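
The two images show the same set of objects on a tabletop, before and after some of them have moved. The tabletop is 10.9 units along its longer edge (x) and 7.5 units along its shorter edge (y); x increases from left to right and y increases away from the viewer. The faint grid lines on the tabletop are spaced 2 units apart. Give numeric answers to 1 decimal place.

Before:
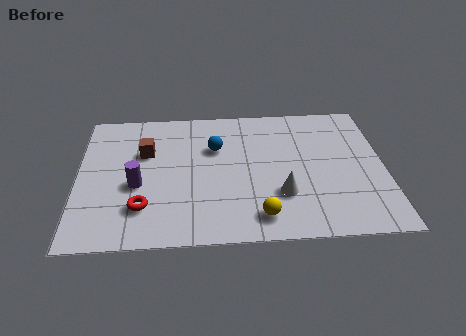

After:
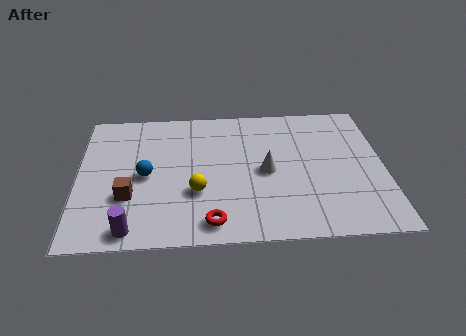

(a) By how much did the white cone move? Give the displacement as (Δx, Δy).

(-0.5, 1.3)

The white cone started near (7.2, 2.3) and ended near (6.7, 3.6).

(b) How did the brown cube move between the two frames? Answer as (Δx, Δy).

(-0.6, -2.4)

The brown cube was at about (2.4, 4.9) and moved to about (1.8, 2.5).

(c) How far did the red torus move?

2.6

From (2.3, 1.9) to (4.7, 1.0), the red torus covered √(2.4² + 0.9²) ≈ 2.6 units.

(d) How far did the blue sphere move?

2.9

The blue sphere moved from about (4.9, 5.0) to (2.4, 3.6), a distance of √(2.5² + 1.4²) ≈ 2.9.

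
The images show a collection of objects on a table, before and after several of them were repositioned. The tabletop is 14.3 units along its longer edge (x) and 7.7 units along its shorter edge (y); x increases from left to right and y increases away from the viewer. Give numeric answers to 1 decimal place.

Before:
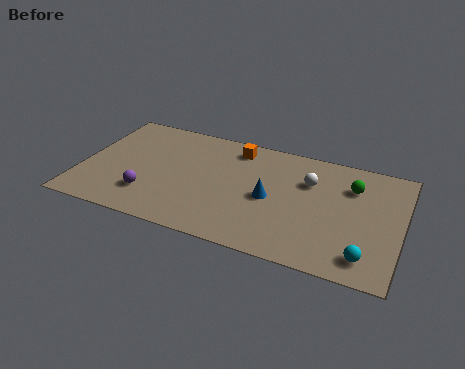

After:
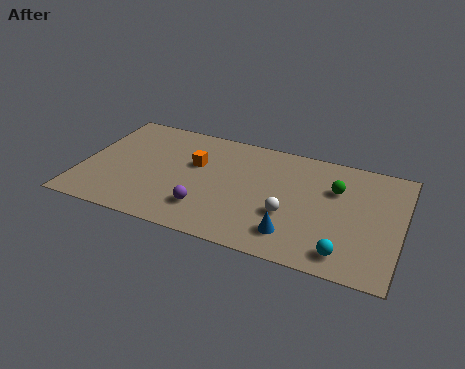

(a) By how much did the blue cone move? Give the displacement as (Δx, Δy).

(1.2, -2.0)

The blue cone started near (8.5, 3.6) and ended near (9.7, 1.6).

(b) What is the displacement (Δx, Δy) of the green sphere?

(-0.7, -0.4)

The green sphere started near (12.0, 5.6) and ended near (11.3, 5.2).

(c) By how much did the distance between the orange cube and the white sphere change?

+1.2

The distance was about 3.6 in the first image and 4.8 in the second, so they moved 1.2 units further apart.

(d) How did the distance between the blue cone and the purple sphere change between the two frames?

-1.6

Before: roughly 5.5 units apart; after: 3.9. That's 1.6 units closer together.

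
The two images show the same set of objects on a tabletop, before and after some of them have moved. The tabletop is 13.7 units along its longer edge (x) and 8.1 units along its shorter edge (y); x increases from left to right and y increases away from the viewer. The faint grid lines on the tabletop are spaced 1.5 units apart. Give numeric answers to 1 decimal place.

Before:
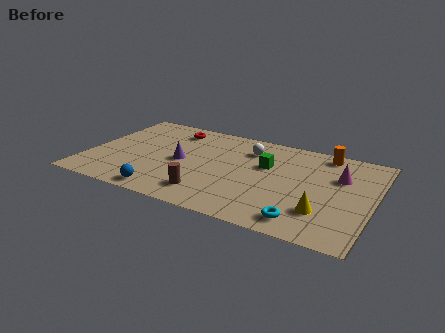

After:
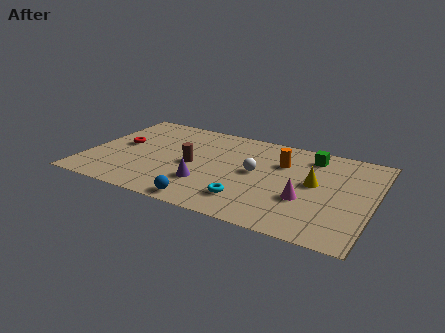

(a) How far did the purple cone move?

2.1

The purple cone was near (4.5, 3.9) before and (5.9, 2.4) after, so it travelled √(1.4² + 1.5²) ≈ 2.1 units.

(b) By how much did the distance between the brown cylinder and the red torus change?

-2.0

Before: roughly 5.6 units apart; after: 3.6. That's 2.0 units closer together.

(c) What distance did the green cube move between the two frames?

2.6

The green cube moved from about (8.5, 5.1) to (10.5, 6.7), a distance of √(2.0² + 1.6²) ≈ 2.6.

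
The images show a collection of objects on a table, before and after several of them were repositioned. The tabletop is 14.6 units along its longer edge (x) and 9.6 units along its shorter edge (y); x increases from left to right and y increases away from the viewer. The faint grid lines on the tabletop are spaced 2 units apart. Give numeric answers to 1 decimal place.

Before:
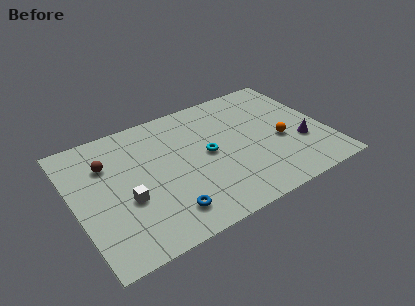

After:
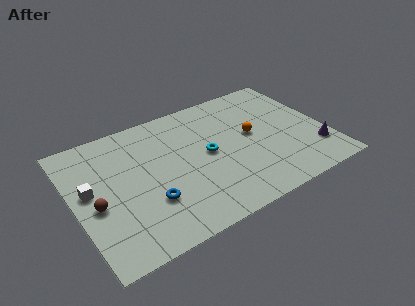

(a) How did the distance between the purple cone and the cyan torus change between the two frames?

+1.0

They were about 5.5 units apart before and 6.5 after — 1.0 units further apart.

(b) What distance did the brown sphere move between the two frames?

2.9

The brown sphere moved from about (2.1, 6.8) to (1.1, 4.1), a distance of √(1.0² + 2.7²) ≈ 2.9.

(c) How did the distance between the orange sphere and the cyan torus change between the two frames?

-1.6

The distance was about 4.3 in the first image and 2.7 in the second, so they moved 1.6 units closer together.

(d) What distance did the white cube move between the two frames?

2.5

From (2.8, 3.7) to (0.9, 5.3), the white cube covered √(1.9² + 1.6²) ≈ 2.5 units.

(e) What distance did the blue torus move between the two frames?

1.4

The blue torus moved from about (4.8, 1.8) to (4.0, 3.0), a distance of √(0.8² + 1.2²) ≈ 1.4.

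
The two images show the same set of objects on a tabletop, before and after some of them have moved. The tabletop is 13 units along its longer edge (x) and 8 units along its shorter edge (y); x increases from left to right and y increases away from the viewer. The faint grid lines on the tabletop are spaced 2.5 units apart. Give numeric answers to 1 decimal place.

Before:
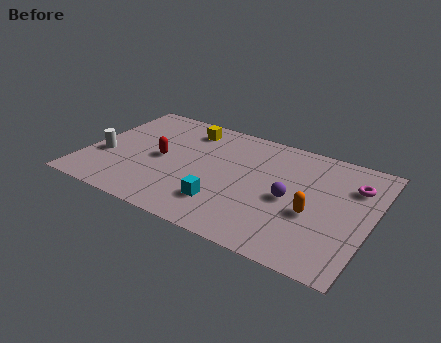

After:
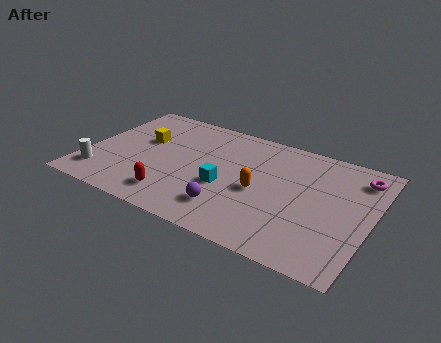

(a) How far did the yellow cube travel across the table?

2.5

The yellow cube was near (4.2, 6.6) before and (2.4, 4.9) after, so it travelled √(1.8² + 1.7²) ≈ 2.5 units.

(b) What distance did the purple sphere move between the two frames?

3.1

The purple sphere moved from about (9.4, 3.7) to (6.9, 1.8), a distance of √(2.5² + 1.9²) ≈ 3.1.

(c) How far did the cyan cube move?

1.2

The cyan cube was near (6.6, 2.0) before and (6.5, 3.2) after, so it travelled √(0.1² + 1.2²) ≈ 1.2 units.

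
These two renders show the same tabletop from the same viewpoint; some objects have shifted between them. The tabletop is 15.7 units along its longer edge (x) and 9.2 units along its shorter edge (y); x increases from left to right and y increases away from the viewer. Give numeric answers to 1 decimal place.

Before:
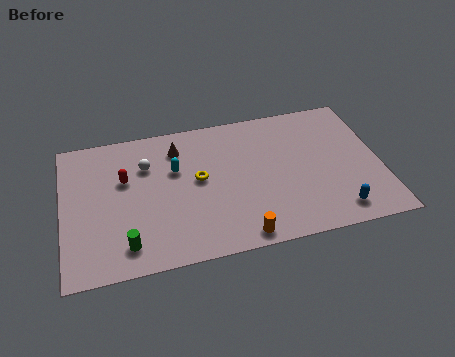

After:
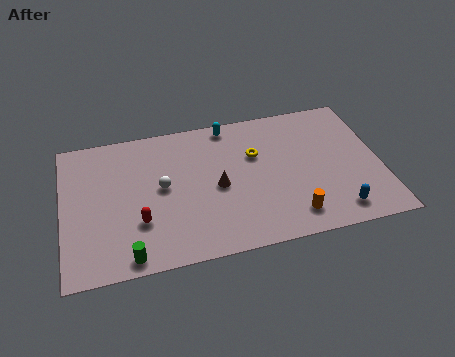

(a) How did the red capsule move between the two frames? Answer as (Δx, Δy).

(0.6, -2.9)

The red capsule was at about (3.1, 5.8) and moved to about (3.7, 2.9).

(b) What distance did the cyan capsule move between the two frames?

3.7

The cyan capsule was near (5.6, 5.9) before and (8.4, 8.3) after, so it travelled √(2.8² + 2.4²) ≈ 3.7 units.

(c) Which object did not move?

the blue capsule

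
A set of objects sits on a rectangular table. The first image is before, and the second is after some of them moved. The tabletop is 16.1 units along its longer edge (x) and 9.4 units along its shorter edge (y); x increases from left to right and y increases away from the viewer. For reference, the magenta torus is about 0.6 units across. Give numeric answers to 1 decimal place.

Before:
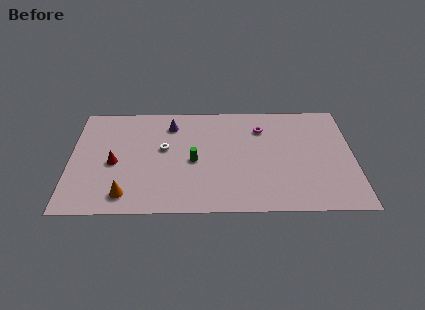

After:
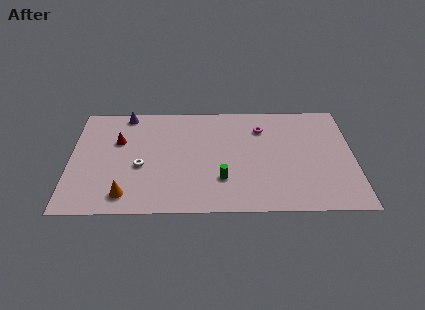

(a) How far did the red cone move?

1.9

From (2.5, 4.2) to (2.7, 6.1), the red cone covered √(0.2² + 1.9²) ≈ 1.9 units.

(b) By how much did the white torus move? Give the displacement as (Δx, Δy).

(-1.3, -1.5)

The white torus was at about (5.3, 5.4) and moved to about (4.0, 3.9).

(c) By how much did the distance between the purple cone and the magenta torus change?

+2.7

The distance was about 5.2 in the first image and 7.9 in the second, so they moved 2.7 units further apart.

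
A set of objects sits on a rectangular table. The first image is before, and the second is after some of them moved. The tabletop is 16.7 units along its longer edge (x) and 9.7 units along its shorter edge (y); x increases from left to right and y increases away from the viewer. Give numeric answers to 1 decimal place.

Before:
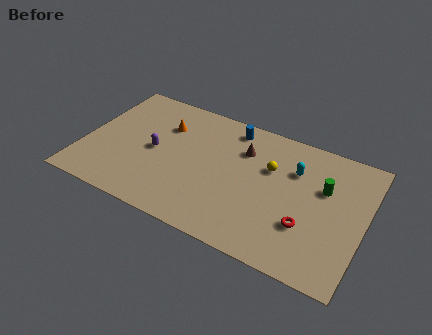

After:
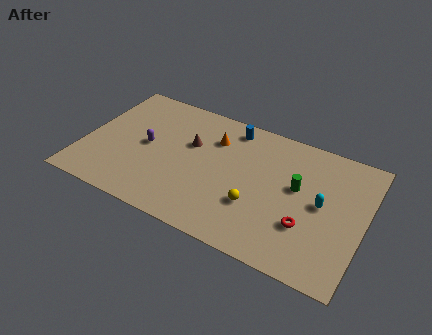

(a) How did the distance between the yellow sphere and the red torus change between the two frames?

-1.1

They were about 4.1 units apart before and 3.0 after — 1.1 units closer together.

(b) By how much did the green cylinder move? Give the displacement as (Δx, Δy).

(-1.5, -0.6)

The green cylinder was at about (14.2, 6.2) and moved to about (12.7, 5.6).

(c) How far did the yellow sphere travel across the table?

3.1

From (11.0, 6.3) to (10.5, 3.2), the yellow sphere covered √(0.5² + 3.1²) ≈ 3.1 units.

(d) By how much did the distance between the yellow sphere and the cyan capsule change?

+2.6

They were about 1.5 units apart before and 4.1 after — 2.6 units further apart.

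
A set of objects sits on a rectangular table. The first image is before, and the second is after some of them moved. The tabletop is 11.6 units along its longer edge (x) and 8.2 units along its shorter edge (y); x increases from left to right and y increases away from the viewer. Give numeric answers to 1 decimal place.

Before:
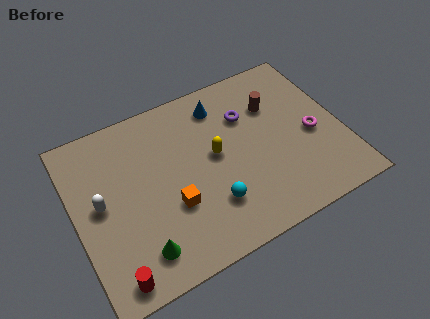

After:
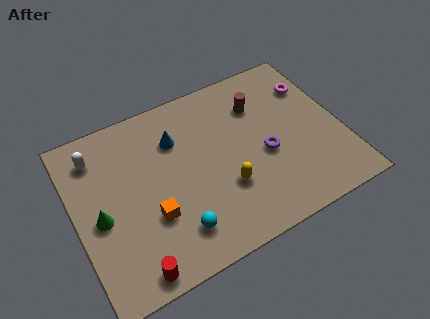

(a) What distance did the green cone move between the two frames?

2.6

From (2.4, 1.5) to (1.0, 3.7), the green cone covered √(1.4² + 2.2²) ≈ 2.6 units.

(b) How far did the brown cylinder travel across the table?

0.7

The brown cylinder moved from about (8.9, 5.7) to (8.3, 6.0), a distance of √(0.6² + 0.3²) ≈ 0.7.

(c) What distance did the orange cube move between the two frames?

0.9

The orange cube was near (4.0, 2.9) before and (3.1, 2.8) after, so it travelled √(0.9² + 0.1²) ≈ 0.9 units.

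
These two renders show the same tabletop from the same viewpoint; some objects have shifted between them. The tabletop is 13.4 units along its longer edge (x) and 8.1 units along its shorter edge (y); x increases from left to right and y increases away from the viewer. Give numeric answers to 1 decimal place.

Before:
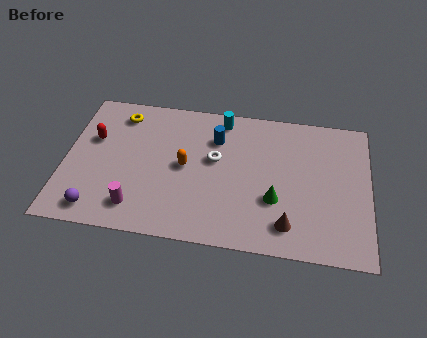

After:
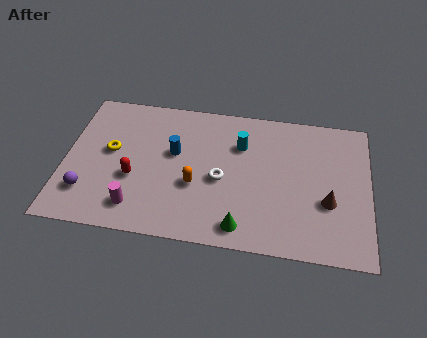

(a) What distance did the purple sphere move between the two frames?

1.0

From (1.6, 1.1) to (1.1, 2.0), the purple sphere covered √(0.5² + 0.9²) ≈ 1.0 units.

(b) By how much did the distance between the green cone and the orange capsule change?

-1.3

The distance was about 4.2 in the first image and 2.9 in the second, so they moved 1.3 units closer together.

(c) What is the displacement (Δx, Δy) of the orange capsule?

(0.5, -1.0)

The orange capsule started near (5.3, 4.1) and ended near (5.8, 3.1).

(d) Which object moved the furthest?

the red capsule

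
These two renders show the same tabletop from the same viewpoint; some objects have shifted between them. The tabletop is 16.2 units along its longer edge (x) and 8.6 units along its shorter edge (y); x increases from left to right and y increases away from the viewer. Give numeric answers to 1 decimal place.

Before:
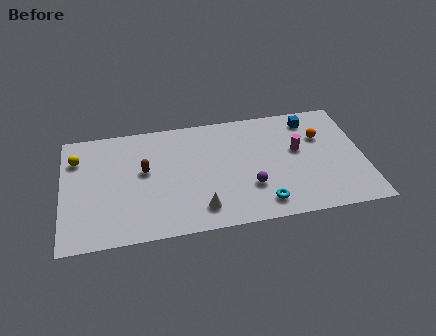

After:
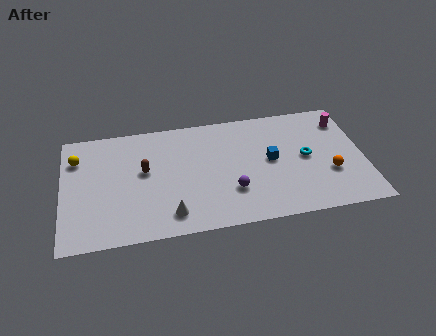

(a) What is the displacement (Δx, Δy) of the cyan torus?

(2.5, 3.0)

From the two frames, the cyan torus sits at roughly (10.6, 1.4) before and (13.1, 4.4) after.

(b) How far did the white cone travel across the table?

1.6

The white cone was near (7.3, 1.6) before and (5.7, 1.5) after, so it travelled √(1.6² + 0.1²) ≈ 1.6 units.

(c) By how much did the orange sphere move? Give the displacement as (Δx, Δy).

(0.3, -2.8)

The orange sphere was at about (14.0, 5.8) and moved to about (14.3, 3.0).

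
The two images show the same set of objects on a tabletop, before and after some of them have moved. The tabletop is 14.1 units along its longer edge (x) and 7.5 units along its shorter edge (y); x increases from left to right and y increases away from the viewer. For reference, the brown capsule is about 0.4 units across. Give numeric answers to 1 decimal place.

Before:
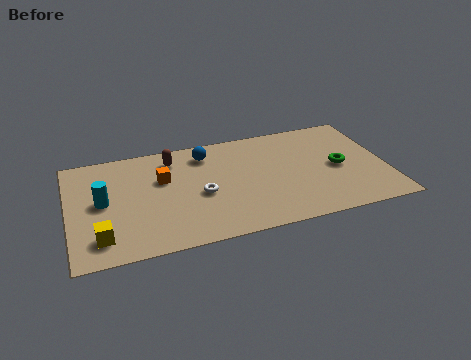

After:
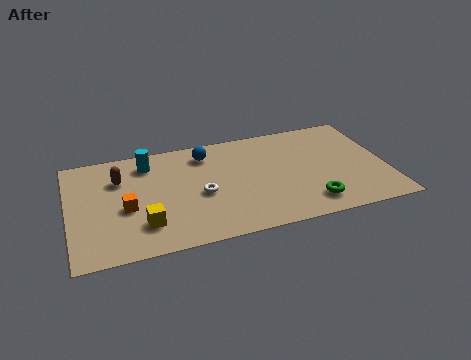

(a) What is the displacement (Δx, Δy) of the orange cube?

(-1.7, -1.6)

The orange cube was at about (4.2, 4.8) and moved to about (2.5, 3.2).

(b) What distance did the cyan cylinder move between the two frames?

3.0

The cyan cylinder was near (1.5, 3.9) before and (3.6, 6.1) after, so it travelled √(2.1² + 2.2²) ≈ 3.0 units.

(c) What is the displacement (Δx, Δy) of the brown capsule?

(-2.4, -0.8)

From the two frames, the brown capsule sits at roughly (4.7, 6.1) before and (2.3, 5.3) after.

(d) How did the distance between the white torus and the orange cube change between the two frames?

+1.1

The distance was about 2.2 in the first image and 3.3 in the second, so they moved 1.1 units further apart.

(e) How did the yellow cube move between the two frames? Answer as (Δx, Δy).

(1.9, 0.4)

The yellow cube started near (1.3, 1.5) and ended near (3.2, 1.9).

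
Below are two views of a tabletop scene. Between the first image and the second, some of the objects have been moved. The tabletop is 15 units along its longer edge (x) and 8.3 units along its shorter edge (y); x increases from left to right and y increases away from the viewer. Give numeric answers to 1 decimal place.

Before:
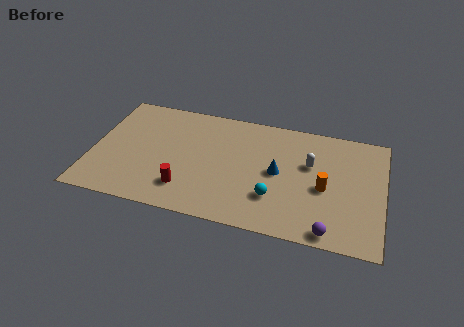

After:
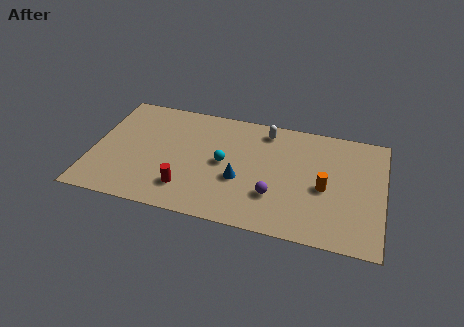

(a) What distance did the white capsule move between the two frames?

3.1

The white capsule was near (11.2, 5.2) before and (8.8, 7.1) after, so it travelled √(2.4² + 1.9²) ≈ 3.1 units.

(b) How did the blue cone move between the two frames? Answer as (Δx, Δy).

(-1.9, -1.0)

The blue cone started near (9.6, 4.2) and ended near (7.7, 3.2).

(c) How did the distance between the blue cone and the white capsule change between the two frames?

+2.2

They were about 1.9 units apart before and 4.1 after — 2.2 units further apart.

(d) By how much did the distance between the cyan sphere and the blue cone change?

-0.5

They were about 1.8 units apart before and 1.3 after — 0.5 units closer together.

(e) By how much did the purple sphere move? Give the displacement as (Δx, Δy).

(-2.9, 1.7)

From the two frames, the purple sphere sits at roughly (12.4, 0.8) before and (9.5, 2.5) after.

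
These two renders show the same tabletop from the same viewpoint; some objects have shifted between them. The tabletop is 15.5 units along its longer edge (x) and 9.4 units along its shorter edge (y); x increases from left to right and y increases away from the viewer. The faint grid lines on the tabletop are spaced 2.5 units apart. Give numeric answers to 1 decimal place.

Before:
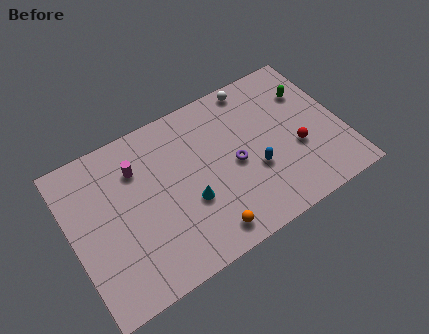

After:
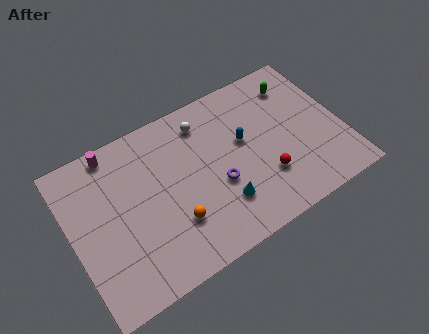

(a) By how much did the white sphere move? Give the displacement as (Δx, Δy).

(-3.1, -0.8)

The white sphere was at about (11.1, 8.5) and moved to about (8.0, 7.7).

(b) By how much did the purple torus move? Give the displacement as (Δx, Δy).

(-1.1, -0.7)

The purple torus was at about (9.3, 4.4) and moved to about (8.2, 3.7).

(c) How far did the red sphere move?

2.2

The red sphere was near (12.8, 3.6) before and (10.8, 2.8) after, so it travelled √(2.0² + 0.8²) ≈ 2.2 units.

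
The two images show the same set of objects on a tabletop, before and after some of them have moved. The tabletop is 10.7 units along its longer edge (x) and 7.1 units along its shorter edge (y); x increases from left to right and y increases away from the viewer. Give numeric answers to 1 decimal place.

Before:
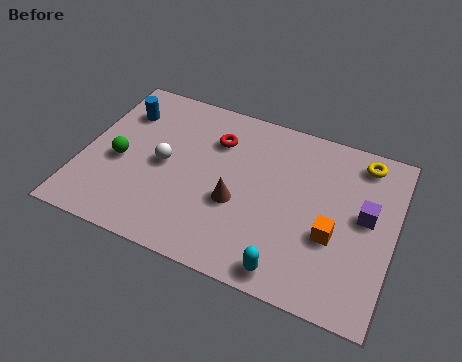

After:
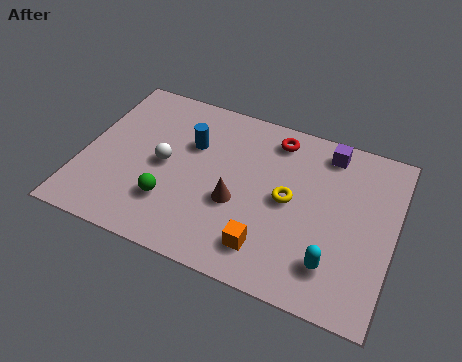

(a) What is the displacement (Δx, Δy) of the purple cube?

(-1.5, 2.2)

The purple cube was at about (9.7, 3.9) and moved to about (8.2, 6.1).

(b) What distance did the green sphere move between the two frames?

2.2

The green sphere was near (1.3, 3.1) before and (3.2, 2.0) after, so it travelled √(1.9² + 1.1²) ≈ 2.2 units.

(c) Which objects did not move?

the white sphere and the brown cone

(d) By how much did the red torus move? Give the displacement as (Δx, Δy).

(2.0, 0.8)

From the two frames, the red torus sits at roughly (4.4, 5.2) before and (6.4, 6.0) after.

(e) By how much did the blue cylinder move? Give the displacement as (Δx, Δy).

(2.5, -0.6)

The blue cylinder started near (1.1, 5.3) and ended near (3.6, 4.7).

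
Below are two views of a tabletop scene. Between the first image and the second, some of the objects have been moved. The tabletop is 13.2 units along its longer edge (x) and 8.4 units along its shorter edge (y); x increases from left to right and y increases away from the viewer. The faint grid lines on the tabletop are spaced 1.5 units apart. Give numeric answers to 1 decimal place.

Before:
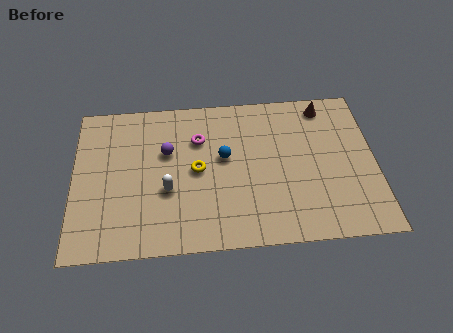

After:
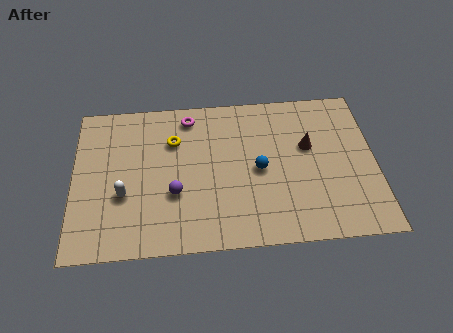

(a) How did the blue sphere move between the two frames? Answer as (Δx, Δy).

(1.5, -0.8)

The blue sphere started near (6.6, 4.8) and ended near (8.1, 4.0).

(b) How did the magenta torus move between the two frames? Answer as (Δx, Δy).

(-0.4, 1.3)

From the two frames, the magenta torus sits at roughly (5.5, 5.9) before and (5.1, 7.2) after.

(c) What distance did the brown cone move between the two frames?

2.3

The brown cone moved from about (11.1, 7.3) to (10.3, 5.1), a distance of √(0.8² + 2.2²) ≈ 2.3.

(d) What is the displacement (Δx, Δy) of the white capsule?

(-1.9, -0.1)

The white capsule was at about (4.1, 3.2) and moved to about (2.2, 3.1).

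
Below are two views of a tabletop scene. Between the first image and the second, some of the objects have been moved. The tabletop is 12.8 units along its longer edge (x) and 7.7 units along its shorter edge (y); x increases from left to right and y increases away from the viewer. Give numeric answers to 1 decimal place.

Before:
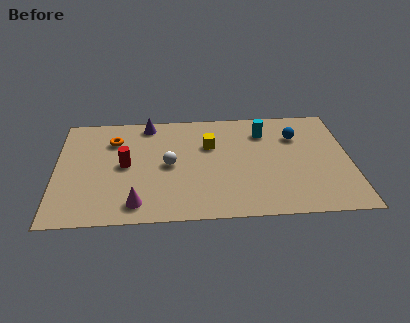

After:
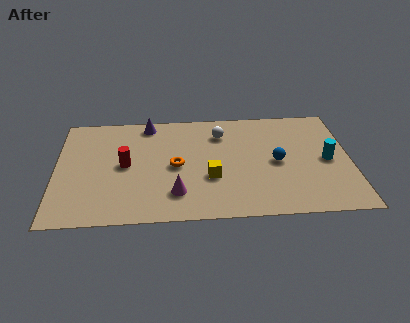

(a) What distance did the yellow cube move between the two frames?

2.3

From (6.7, 5.1) to (6.7, 2.8), the yellow cube covered √(0.0² + 2.3²) ≈ 2.3 units.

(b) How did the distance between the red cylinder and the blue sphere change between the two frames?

-1.1

The distance was about 7.7 in the first image and 6.6 in the second, so they moved 1.1 units closer together.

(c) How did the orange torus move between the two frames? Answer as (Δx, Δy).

(2.7, -2.0)

The orange torus started near (2.5, 5.7) and ended near (5.2, 3.7).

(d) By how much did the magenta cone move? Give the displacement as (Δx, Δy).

(1.7, 0.6)

From the two frames, the magenta cone sits at roughly (3.5, 1.2) before and (5.2, 1.8) after.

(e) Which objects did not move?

the red cylinder and the purple cone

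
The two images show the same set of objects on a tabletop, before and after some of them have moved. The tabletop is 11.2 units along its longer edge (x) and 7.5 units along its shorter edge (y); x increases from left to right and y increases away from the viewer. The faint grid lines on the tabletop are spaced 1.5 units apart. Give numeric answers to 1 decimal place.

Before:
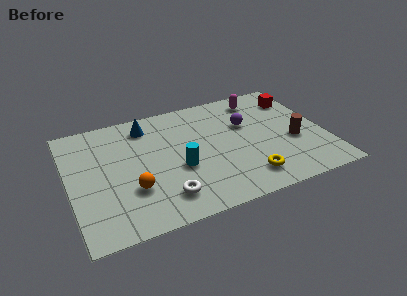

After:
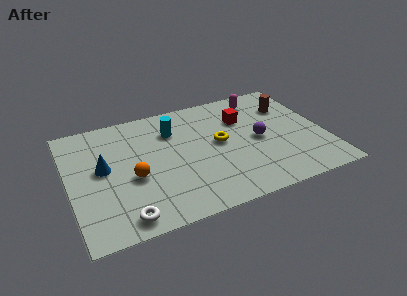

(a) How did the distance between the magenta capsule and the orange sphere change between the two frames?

-0.4

Before: roughly 7.2 units apart; after: 6.8. That's 0.4 units closer together.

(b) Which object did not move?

the magenta capsule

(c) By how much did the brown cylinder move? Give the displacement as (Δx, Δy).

(0.1, 2.4)

The brown cylinder started near (9.8, 3.0) and ended near (9.9, 5.4).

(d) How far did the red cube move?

2.6

The red cube moved from about (10.3, 5.8) to (7.8, 5.2), a distance of √(2.5² + 0.6²) ≈ 2.6.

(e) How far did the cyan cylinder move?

2.5

The cyan cylinder moved from about (4.7, 3.0) to (4.7, 5.5), a distance of √(0.0² + 2.5²) ≈ 2.5.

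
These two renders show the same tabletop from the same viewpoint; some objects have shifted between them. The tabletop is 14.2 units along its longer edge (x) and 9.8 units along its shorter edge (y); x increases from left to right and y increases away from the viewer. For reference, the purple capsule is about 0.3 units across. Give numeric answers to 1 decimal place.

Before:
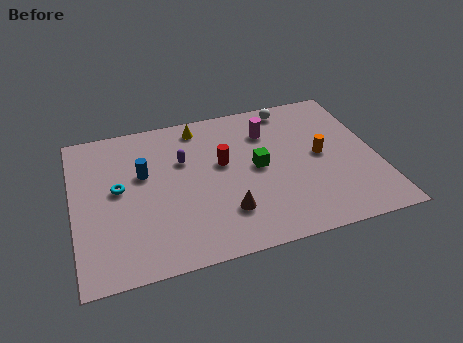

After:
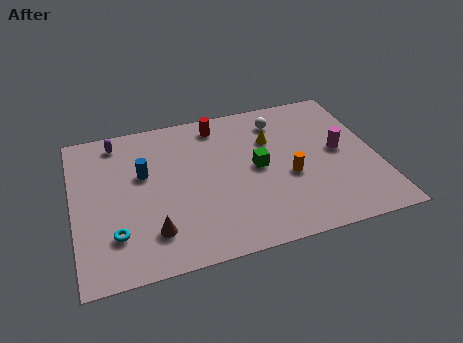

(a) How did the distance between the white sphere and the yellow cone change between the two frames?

-3.1

Before: roughly 4.4 units apart; after: 1.3. That's 3.1 units closer together.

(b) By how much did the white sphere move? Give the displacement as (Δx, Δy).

(-0.6, -0.8)

From the two frames, the white sphere sits at roughly (10.5, 8.7) before and (9.9, 7.9) after.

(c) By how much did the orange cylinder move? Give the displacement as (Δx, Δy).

(-1.6, -1.0)

From the two frames, the orange cylinder sits at roughly (11.6, 5.0) before and (10.0, 4.0) after.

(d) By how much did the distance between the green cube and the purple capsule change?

+3.6

They were about 3.7 units apart before and 7.3 after — 3.6 units further apart.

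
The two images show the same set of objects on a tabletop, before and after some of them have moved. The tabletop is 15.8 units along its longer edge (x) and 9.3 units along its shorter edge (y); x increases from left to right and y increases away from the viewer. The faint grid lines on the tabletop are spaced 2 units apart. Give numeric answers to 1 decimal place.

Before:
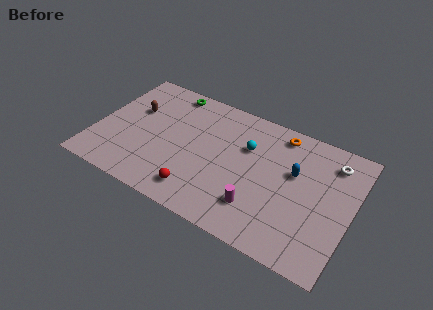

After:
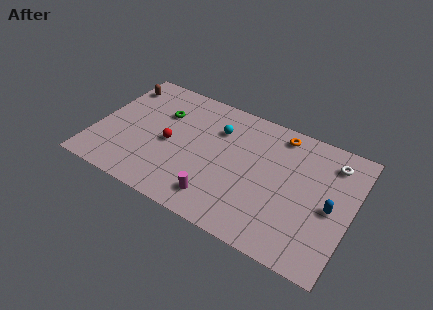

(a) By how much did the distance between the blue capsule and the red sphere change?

+3.2

Before: roughly 6.8 units apart; after: 10.0. That's 3.2 units further apart.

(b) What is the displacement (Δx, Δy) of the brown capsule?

(-1.2, 1.6)

The brown capsule started near (2.1, 5.9) and ended near (0.9, 7.5).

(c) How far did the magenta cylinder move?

2.5

From (10.4, 2.3) to (8.0, 1.7), the magenta cylinder covered √(2.4² + 0.6²) ≈ 2.5 units.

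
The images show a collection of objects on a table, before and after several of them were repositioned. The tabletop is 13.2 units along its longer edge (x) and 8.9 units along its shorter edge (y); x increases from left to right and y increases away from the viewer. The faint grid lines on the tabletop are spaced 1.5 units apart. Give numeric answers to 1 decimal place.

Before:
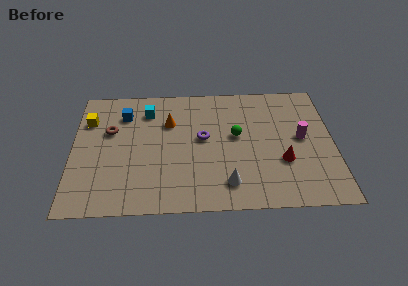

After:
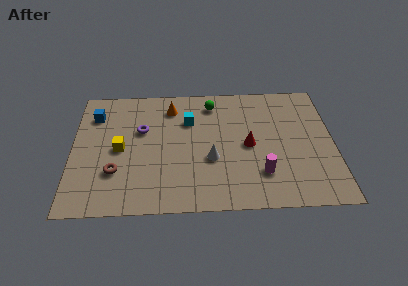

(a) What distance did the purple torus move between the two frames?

3.2

The purple torus was near (6.6, 4.9) before and (3.5, 5.6) after, so it travelled √(3.1² + 0.7²) ≈ 3.2 units.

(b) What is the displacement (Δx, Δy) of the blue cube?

(-1.5, 0.0)

From the two frames, the blue cube sits at roughly (2.6, 6.8) before and (1.1, 6.8) after.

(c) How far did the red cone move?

2.1

From (10.6, 3.1) to (8.9, 4.3), the red cone covered √(1.7² + 1.2²) ≈ 2.1 units.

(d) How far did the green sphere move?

2.7

From (8.3, 5.0) to (7.1, 7.4), the green sphere covered √(1.2² + 2.4²) ≈ 2.7 units.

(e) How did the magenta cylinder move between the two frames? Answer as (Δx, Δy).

(-2.1, -2.4)

The magenta cylinder was at about (11.6, 4.7) and moved to about (9.5, 2.3).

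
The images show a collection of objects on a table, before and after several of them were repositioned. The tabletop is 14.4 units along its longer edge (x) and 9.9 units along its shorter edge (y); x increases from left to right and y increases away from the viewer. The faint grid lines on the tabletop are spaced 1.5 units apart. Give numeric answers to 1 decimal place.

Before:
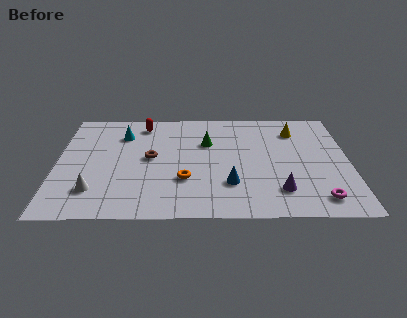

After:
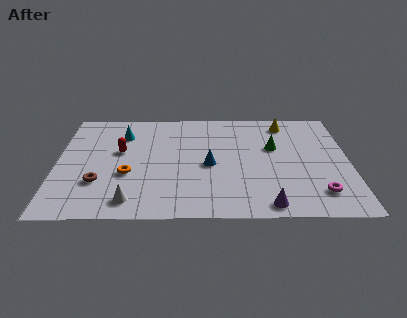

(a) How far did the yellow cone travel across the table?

0.9

From (11.8, 7.7) to (11.3, 8.4), the yellow cone covered √(0.5² + 0.7²) ≈ 0.9 units.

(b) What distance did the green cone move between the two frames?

3.3

The green cone moved from about (7.4, 6.6) to (10.7, 6.1), a distance of √(3.3² + 0.5²) ≈ 3.3.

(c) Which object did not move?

the cyan cone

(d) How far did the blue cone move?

2.0

From (8.5, 2.8) to (7.5, 4.5), the blue cone covered √(1.0² + 1.7²) ≈ 2.0 units.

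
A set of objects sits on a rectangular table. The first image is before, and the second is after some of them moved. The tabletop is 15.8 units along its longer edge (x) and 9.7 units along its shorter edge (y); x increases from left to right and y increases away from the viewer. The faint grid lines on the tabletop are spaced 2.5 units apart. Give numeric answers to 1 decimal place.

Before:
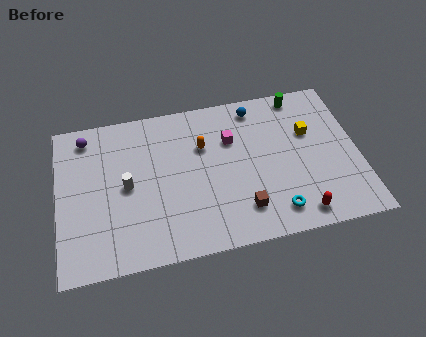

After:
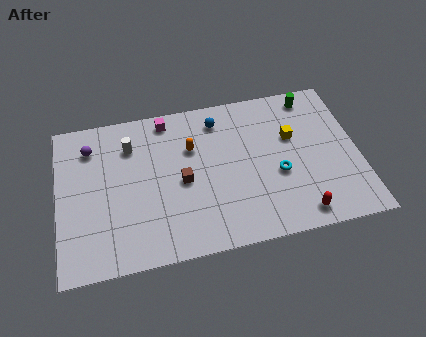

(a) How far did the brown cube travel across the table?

3.8

The brown cube moved from about (9.5, 2.1) to (6.5, 4.5), a distance of √(3.0² + 2.4²) ≈ 3.8.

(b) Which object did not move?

the red capsule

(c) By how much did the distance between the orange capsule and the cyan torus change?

-0.9

The distance was about 6.0 in the first image and 5.1 in the second, so they moved 0.9 units closer together.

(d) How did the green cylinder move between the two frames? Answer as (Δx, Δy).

(0.6, -0.2)

From the two frames, the green cylinder sits at roughly (13.0, 8.7) before and (13.6, 8.5) after.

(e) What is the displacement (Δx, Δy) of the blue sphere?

(-2.0, -0.4)

The blue sphere started near (10.6, 8.4) and ended near (8.6, 8.0).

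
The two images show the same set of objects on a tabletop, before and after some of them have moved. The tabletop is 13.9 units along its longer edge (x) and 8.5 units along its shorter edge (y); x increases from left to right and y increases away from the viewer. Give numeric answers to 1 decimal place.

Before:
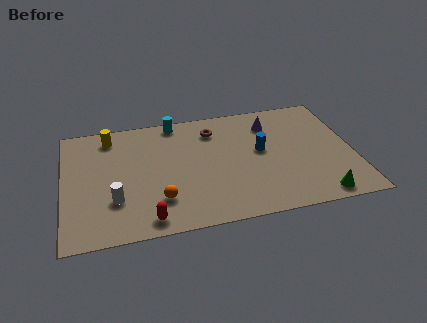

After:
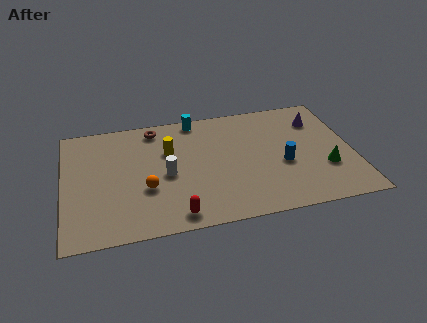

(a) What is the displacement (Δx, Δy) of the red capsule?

(1.3, 0.0)

The red capsule was at about (3.9, 1.0) and moved to about (5.2, 1.0).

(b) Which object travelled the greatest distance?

the yellow cylinder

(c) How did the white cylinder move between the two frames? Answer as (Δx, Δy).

(2.5, 1.3)

From the two frames, the white cylinder sits at roughly (2.4, 2.6) before and (4.9, 3.9) after.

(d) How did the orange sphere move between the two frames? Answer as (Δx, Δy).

(-0.6, 0.9)

The orange sphere was at about (4.5, 2.2) and moved to about (3.9, 3.1).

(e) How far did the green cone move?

2.0

The green cone was near (12.0, 0.9) before and (12.5, 2.8) after, so it travelled √(0.5² + 1.9²) ≈ 2.0 units.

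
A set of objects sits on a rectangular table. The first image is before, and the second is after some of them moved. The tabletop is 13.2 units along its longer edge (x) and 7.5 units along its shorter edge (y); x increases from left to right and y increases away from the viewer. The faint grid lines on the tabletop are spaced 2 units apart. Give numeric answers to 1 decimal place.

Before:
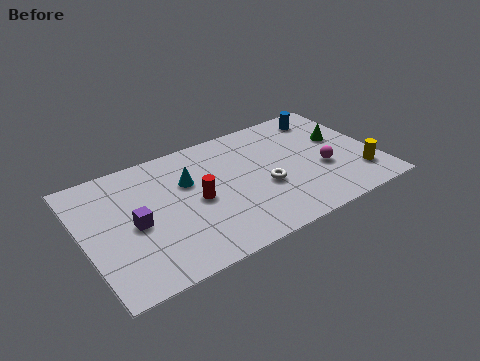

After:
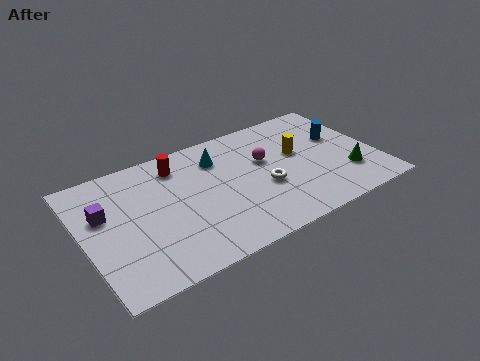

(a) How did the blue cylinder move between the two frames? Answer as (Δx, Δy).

(0.4, -1.7)

The blue cylinder was at about (11.4, 6.3) and moved to about (11.8, 4.6).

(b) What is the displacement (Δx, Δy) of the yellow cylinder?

(-2.4, 2.6)

From the two frames, the yellow cylinder sits at roughly (12.2, 1.8) before and (9.8, 4.4) after.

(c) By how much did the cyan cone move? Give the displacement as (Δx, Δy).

(1.5, 0.8)

The cyan cone started near (4.8, 4.9) and ended near (6.3, 5.7).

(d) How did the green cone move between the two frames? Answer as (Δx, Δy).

(-0.1, -2.4)

The green cone started near (11.8, 4.5) and ended near (11.7, 2.1).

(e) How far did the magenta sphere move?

2.9

From (10.7, 2.9) to (8.3, 4.6), the magenta sphere covered √(2.4² + 1.7²) ≈ 2.9 units.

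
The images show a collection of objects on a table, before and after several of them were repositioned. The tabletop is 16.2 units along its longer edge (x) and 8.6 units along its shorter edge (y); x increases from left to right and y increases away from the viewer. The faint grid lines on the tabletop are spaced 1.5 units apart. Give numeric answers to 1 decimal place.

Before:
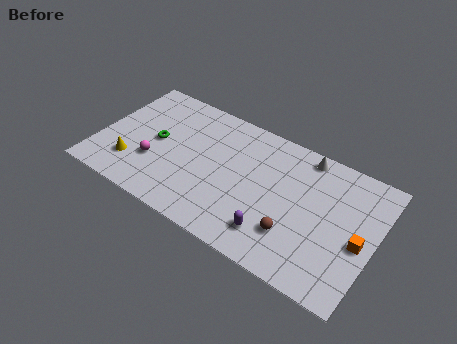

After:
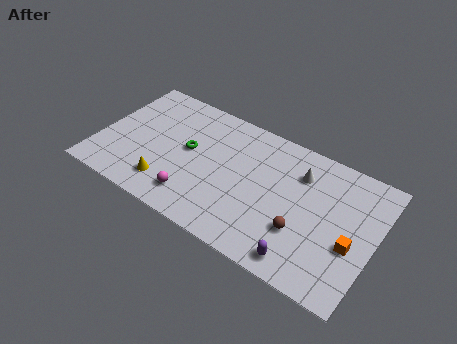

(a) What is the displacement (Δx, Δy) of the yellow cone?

(2.2, -0.4)

The yellow cone was at about (2.2, 2.2) and moved to about (4.4, 1.8).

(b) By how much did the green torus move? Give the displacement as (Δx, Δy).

(1.9, 0.3)

The green torus started near (3.3, 4.4) and ended near (5.2, 4.7).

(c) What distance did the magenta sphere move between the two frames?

2.9

The magenta sphere was near (3.4, 2.9) before and (6.0, 1.7) after, so it travelled √(2.6² + 1.2²) ≈ 2.9 units.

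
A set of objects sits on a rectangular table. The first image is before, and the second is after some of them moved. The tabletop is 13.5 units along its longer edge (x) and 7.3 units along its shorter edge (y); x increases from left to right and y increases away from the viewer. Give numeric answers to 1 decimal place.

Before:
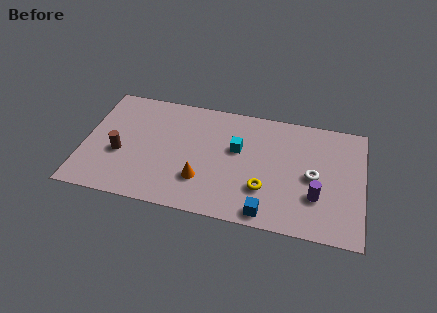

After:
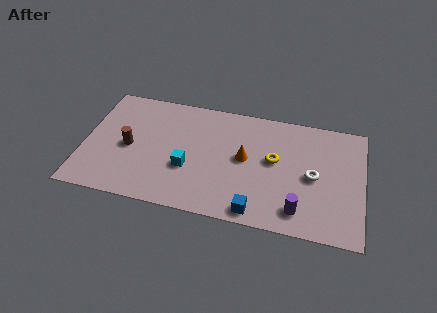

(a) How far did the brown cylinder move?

0.6

The brown cylinder moved from about (1.8, 2.9) to (2.2, 3.4), a distance of √(0.4² + 0.5²) ≈ 0.6.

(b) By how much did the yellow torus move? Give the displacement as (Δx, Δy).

(0.4, 1.9)

From the two frames, the yellow torus sits at roughly (8.8, 2.2) before and (9.2, 4.1) after.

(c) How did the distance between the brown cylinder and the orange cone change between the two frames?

+1.5

The distance was about 4.1 in the first image and 5.6 in the second, so they moved 1.5 units further apart.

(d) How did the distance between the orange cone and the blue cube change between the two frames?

-0.3

Before: roughly 3.5 units apart; after: 3.2. That's 0.3 units closer together.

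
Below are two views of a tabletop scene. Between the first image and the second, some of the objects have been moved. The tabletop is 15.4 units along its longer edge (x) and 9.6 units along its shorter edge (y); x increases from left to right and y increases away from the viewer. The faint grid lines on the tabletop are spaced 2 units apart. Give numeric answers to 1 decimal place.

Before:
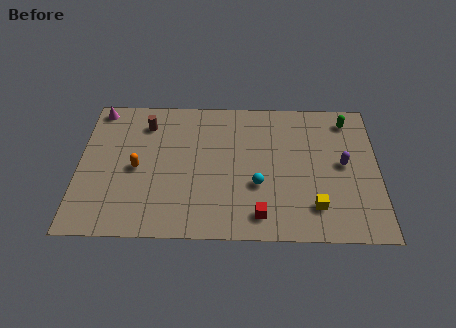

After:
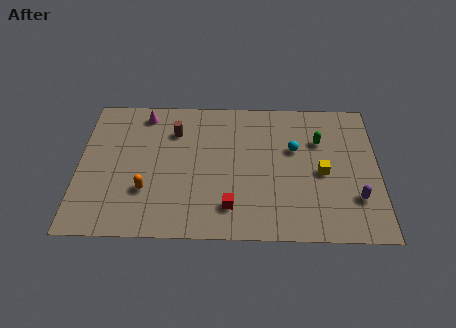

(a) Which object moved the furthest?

the cyan sphere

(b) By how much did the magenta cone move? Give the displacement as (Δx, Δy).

(2.4, -0.3)

From the two frames, the magenta cone sits at roughly (0.9, 8.6) before and (3.3, 8.3) after.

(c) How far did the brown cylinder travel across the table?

1.6

The brown cylinder moved from about (3.4, 7.6) to (4.9, 7.1), a distance of √(1.5² + 0.5²) ≈ 1.6.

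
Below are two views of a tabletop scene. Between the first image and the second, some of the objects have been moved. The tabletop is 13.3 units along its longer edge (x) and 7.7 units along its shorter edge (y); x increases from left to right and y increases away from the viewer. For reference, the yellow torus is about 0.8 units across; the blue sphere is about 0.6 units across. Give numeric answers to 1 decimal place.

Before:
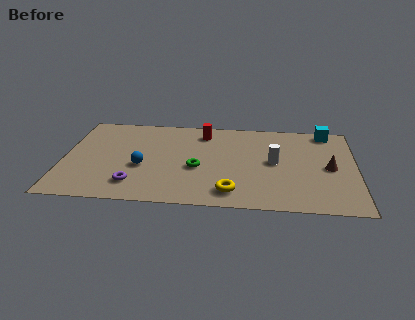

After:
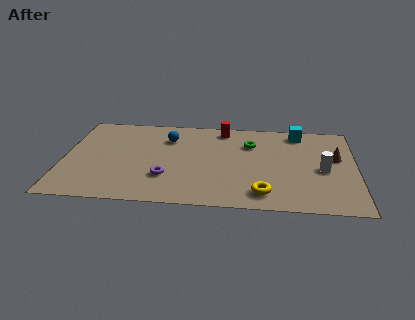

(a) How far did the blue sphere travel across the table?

2.8

The blue sphere moved from about (3.6, 3.1) to (4.7, 5.7), a distance of √(1.1² + 2.6²) ≈ 2.8.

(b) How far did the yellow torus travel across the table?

1.4

The yellow torus was near (7.7, 1.3) before and (9.1, 1.3) after, so it travelled √(1.4² + 0.0²) ≈ 1.4 units.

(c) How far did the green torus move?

3.3

From (6.1, 3.2) to (8.5, 5.5), the green torus covered √(2.4² + 2.3²) ≈ 3.3 units.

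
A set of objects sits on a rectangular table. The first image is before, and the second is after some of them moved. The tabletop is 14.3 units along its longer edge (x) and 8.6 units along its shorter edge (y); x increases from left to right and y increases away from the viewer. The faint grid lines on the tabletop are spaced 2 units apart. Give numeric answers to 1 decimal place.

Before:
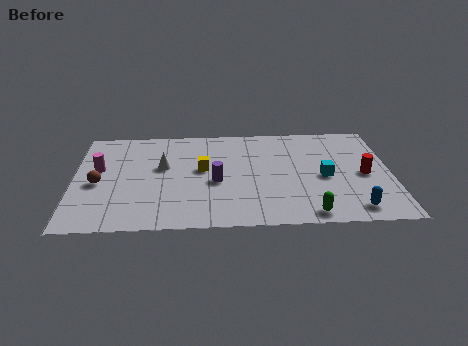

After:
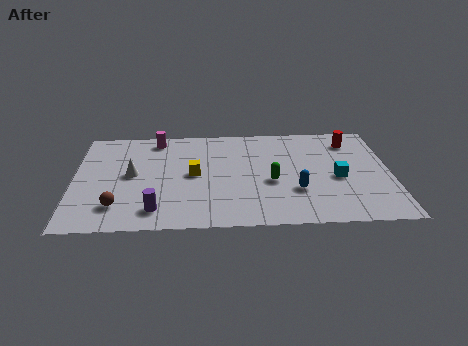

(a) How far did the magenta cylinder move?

3.6

From (1.1, 5.0) to (3.7, 7.5), the magenta cylinder covered √(2.6² + 2.5²) ≈ 3.6 units.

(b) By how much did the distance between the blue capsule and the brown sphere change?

-3.6

Before: roughly 11.7 units apart; after: 8.1. That's 3.6 units closer together.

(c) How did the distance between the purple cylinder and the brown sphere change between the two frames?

-3.6

Before: roughly 5.3 units apart; after: 1.7. That's 3.6 units closer together.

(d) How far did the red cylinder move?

2.9

The red cylinder moved from about (13.1, 4.0) to (12.6, 6.9), a distance of √(0.5² + 2.9²) ≈ 2.9.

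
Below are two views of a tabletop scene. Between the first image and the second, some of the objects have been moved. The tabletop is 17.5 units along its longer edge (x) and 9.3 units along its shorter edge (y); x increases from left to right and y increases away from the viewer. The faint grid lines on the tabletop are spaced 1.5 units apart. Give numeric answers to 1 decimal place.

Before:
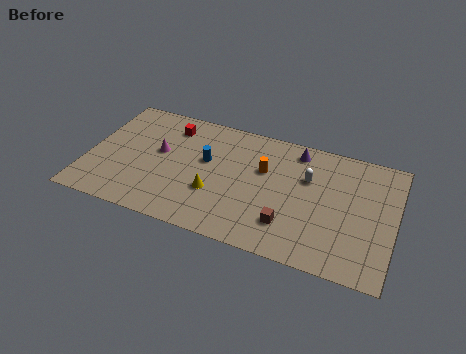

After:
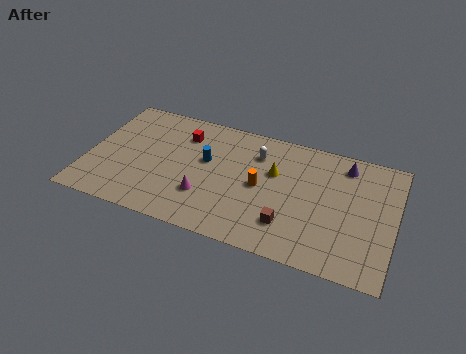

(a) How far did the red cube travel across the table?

0.9

The red cube was near (4.4, 7.5) before and (5.2, 7.1) after, so it travelled √(0.8² + 0.4²) ≈ 0.9 units.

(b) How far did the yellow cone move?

4.2

The yellow cone moved from about (7.4, 3.2) to (10.6, 5.9), a distance of √(3.2² + 2.7²) ≈ 4.2.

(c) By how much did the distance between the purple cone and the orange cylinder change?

+2.9

They were about 2.7 units apart before and 5.6 after — 2.9 units further apart.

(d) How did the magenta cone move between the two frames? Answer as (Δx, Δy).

(2.9, -2.5)

The magenta cone started near (4.0, 5.3) and ended near (6.9, 2.8).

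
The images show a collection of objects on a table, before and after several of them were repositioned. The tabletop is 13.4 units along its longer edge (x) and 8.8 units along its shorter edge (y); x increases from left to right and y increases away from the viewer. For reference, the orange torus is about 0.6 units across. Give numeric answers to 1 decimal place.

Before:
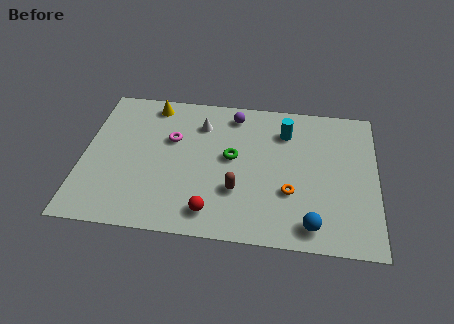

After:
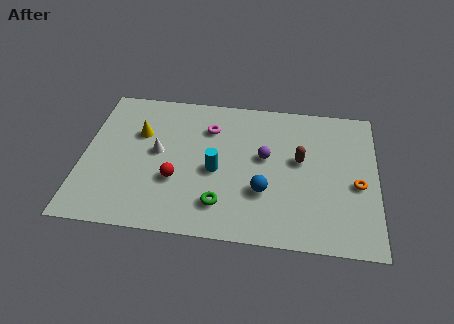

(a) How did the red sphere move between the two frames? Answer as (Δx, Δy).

(-1.7, 1.7)

From the two frames, the red sphere sits at roughly (6.0, 1.4) before and (4.3, 3.1) after.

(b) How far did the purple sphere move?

2.9

The purple sphere was near (6.8, 7.5) before and (8.3, 5.0) after, so it travelled √(1.5² + 2.5²) ≈ 2.9 units.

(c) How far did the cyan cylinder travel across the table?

4.2

The cyan cylinder was near (9.2, 6.7) before and (6.1, 3.9) after, so it travelled √(3.1² + 2.8²) ≈ 4.2 units.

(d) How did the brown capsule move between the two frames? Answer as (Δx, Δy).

(2.8, 2.2)

The brown capsule was at about (7.1, 2.8) and moved to about (9.9, 5.0).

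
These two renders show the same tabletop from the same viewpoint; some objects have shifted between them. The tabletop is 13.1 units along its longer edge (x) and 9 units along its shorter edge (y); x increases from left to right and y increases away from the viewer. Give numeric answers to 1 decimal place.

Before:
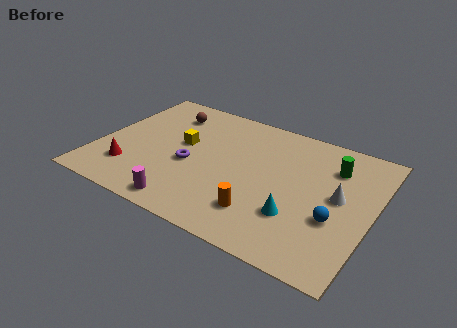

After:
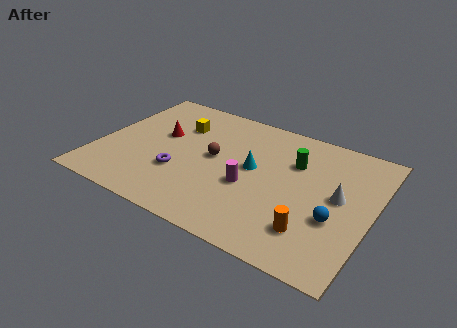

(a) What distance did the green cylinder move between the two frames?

1.9

The green cylinder was near (11.0, 6.7) before and (9.2, 6.2) after, so it travelled √(1.8² + 0.5²) ≈ 1.9 units.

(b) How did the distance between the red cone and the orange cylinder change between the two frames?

+2.0

They were about 6.4 units apart before and 8.4 after — 2.0 units further apart.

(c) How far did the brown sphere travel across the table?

3.5

From (2.8, 7.1) to (5.5, 4.8), the brown sphere covered √(2.7² + 2.3²) ≈ 3.5 units.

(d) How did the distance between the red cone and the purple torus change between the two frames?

-0.5

Before: roughly 3.1 units apart; after: 2.6. That's 0.5 units closer together.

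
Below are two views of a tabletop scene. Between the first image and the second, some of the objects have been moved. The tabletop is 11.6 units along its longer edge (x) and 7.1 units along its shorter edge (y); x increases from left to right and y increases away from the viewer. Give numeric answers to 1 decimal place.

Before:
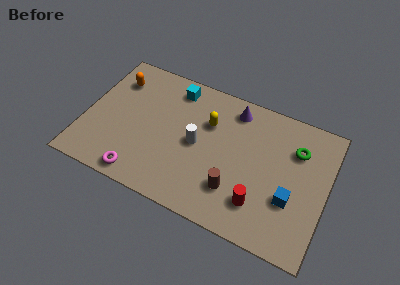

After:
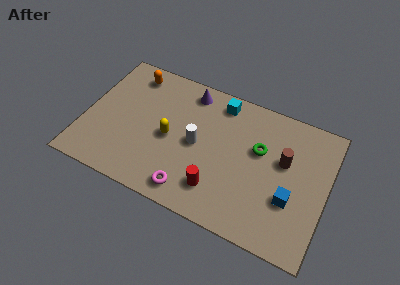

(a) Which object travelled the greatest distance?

the brown cylinder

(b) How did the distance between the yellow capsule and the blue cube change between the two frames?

+1.2

The distance was about 4.8 in the first image and 6.0 in the second, so they moved 1.2 units further apart.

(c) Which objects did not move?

the blue cube and the white cylinder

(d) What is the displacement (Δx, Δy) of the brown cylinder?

(2.1, 2.4)

The brown cylinder started near (7.4, 1.9) and ended near (9.5, 4.3).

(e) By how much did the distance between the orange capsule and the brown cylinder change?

+0.7

They were about 7.1 units apart before and 7.8 after — 0.7 units further apart.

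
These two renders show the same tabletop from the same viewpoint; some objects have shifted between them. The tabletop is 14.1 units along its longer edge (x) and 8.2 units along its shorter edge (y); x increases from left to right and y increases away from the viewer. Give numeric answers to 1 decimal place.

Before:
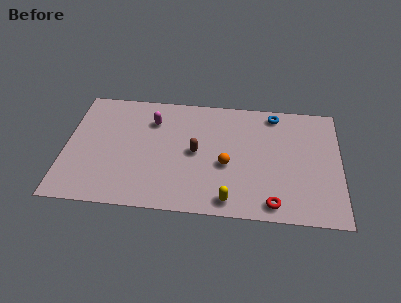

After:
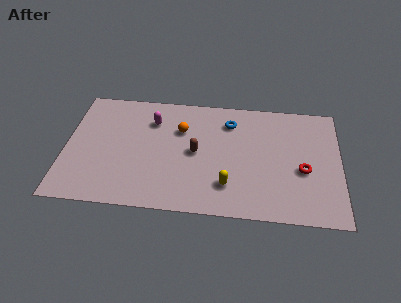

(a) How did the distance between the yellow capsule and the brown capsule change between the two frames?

-0.9

The distance was about 3.6 in the first image and 2.7 in the second, so they moved 0.9 units closer together.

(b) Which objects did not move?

the brown capsule and the magenta capsule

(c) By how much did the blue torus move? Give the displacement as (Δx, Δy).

(-2.3, -0.8)

The blue torus started near (10.7, 7.2) and ended near (8.4, 6.4).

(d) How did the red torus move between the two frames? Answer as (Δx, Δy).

(1.5, 2.4)

The red torus was at about (10.7, 1.0) and moved to about (12.2, 3.4).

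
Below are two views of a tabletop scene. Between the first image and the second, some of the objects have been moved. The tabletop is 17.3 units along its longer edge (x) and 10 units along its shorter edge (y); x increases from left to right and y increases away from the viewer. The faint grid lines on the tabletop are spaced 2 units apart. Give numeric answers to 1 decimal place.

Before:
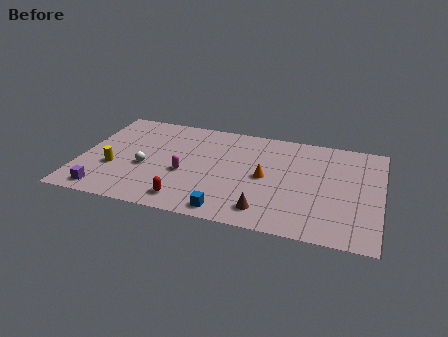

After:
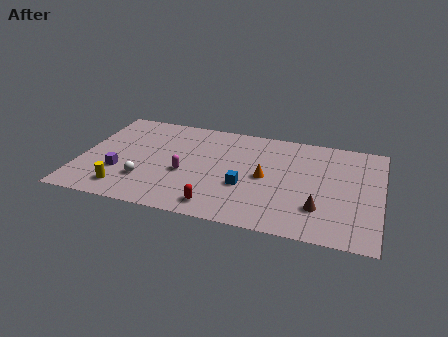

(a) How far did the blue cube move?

2.7

The blue cube moved from about (8.8, 1.1) to (9.6, 3.7), a distance of √(0.8² + 2.6²) ≈ 2.7.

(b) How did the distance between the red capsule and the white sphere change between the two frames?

+0.8

The distance was about 3.7 in the first image and 4.5 in the second, so they moved 0.8 units further apart.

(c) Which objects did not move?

the magenta capsule and the orange cone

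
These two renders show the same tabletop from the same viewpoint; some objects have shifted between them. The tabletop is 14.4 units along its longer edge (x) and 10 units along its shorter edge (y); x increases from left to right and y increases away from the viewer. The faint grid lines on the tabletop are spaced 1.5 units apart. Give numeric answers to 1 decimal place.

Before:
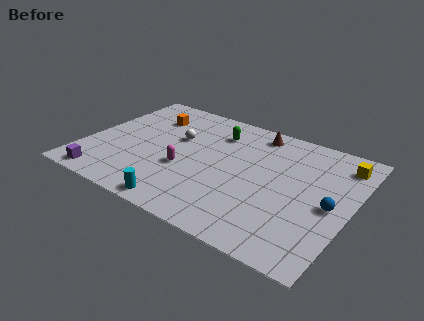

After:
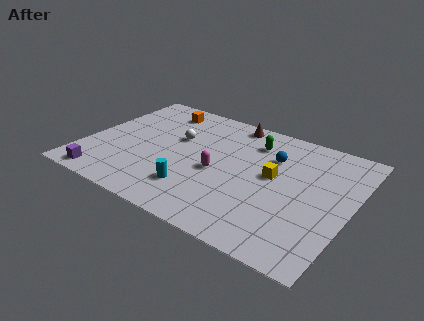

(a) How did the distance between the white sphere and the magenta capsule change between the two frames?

+0.6

Before: roughly 2.6 units apart; after: 3.2. That's 0.6 units further apart.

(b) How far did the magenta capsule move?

1.8

The magenta capsule moved from about (5.6, 3.8) to (7.3, 4.4), a distance of √(1.7² + 0.6²) ≈ 1.8.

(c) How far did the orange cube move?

1.0

The orange cube was near (2.9, 7.5) before and (3.3, 8.4) after, so it travelled √(0.4² + 0.9²) ≈ 1.0 units.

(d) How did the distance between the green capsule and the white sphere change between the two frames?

+1.8

The distance was about 2.5 in the first image and 4.3 in the second, so they moved 1.8 units further apart.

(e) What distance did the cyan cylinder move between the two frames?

1.6

The cyan cylinder moved from about (6.0, 0.9) to (6.4, 2.4), a distance of √(0.4² + 1.5²) ≈ 1.6.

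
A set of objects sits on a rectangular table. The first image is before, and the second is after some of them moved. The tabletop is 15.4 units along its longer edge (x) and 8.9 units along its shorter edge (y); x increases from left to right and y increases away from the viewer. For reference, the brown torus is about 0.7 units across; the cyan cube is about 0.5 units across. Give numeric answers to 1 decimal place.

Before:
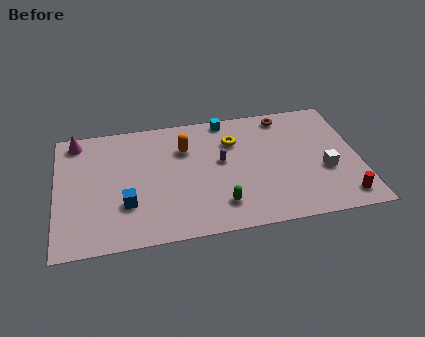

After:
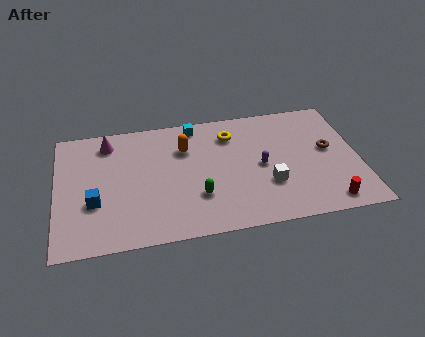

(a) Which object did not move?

the orange capsule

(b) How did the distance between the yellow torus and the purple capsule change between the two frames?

+1.4

They were about 1.6 units apart before and 3.0 after — 1.4 units further apart.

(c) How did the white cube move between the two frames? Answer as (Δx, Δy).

(-2.9, -0.5)

The white cube started near (13.6, 3.4) and ended near (10.7, 2.9).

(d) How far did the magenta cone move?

1.6

The magenta cone was near (1.1, 7.8) before and (2.7, 7.4) after, so it travelled √(1.6² + 0.4²) ≈ 1.6 units.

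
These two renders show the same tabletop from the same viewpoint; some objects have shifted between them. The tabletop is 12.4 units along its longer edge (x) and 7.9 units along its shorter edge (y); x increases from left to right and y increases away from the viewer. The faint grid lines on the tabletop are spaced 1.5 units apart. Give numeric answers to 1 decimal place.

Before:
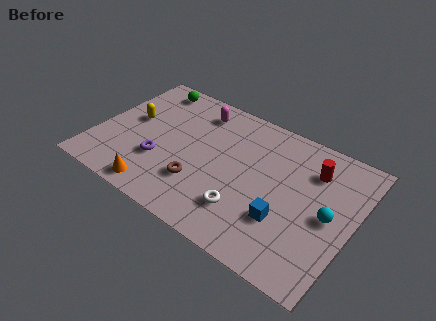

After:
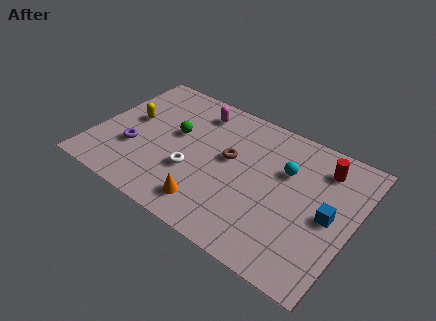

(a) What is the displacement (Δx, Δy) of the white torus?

(-2.7, 0.8)

From the two frames, the white torus sits at roughly (7.6, 2.0) before and (4.9, 2.8) after.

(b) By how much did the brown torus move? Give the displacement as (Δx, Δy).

(1.1, 2.2)

The brown torus was at about (5.3, 2.3) and moved to about (6.4, 4.5).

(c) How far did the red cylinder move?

0.6

The red cylinder moved from about (10.2, 5.9) to (10.6, 6.3), a distance of √(0.4² + 0.4²) ≈ 0.6.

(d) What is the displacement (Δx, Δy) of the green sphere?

(1.8, -2.3)

From the two frames, the green sphere sits at roughly (1.9, 6.9) before and (3.7, 4.6) after.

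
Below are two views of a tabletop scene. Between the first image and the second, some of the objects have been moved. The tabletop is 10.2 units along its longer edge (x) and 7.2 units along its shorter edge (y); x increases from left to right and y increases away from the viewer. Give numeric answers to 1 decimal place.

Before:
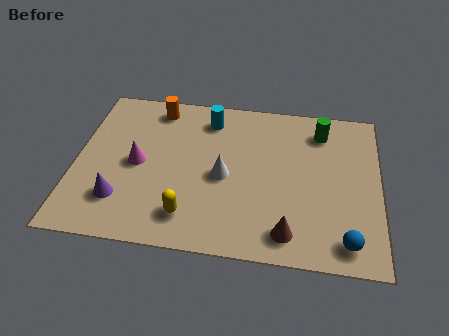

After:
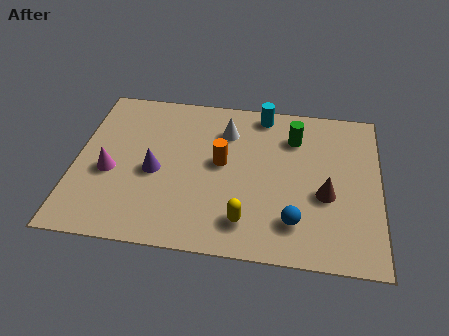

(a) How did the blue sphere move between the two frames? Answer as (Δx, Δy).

(-1.7, 0.6)

The blue sphere was at about (9.1, 1.0) and moved to about (7.4, 1.6).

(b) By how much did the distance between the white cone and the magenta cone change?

+1.6

Before: roughly 2.9 units apart; after: 4.5. That's 1.6 units further apart.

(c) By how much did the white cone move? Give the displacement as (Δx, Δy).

(0.0, 2.1)

The white cone started near (5.0, 3.3) and ended near (5.0, 5.4).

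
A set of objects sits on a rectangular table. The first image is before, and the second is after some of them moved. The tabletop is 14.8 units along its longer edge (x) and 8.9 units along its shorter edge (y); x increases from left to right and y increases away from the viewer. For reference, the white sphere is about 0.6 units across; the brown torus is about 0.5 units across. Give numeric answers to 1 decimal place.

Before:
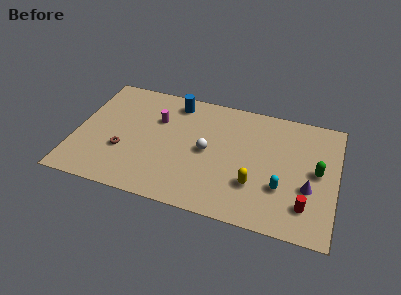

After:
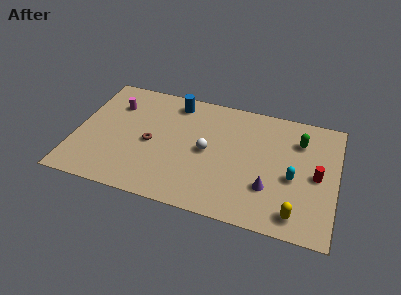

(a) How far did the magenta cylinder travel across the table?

2.5

From (4.5, 6.0) to (2.0, 6.5), the magenta cylinder covered √(2.5² + 0.5²) ≈ 2.5 units.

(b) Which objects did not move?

the blue cylinder and the white sphere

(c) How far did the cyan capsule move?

1.1

The cyan capsule moved from about (11.8, 2.9) to (12.4, 3.8), a distance of √(0.6² + 0.9²) ≈ 1.1.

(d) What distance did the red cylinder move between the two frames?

2.4

The red cylinder moved from about (13.2, 2.0) to (13.7, 4.3), a distance of √(0.5² + 2.3²) ≈ 2.4.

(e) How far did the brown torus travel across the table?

1.8

The brown torus moved from about (2.8, 3.1) to (4.3, 4.1), a distance of √(1.5² + 1.0²) ≈ 1.8.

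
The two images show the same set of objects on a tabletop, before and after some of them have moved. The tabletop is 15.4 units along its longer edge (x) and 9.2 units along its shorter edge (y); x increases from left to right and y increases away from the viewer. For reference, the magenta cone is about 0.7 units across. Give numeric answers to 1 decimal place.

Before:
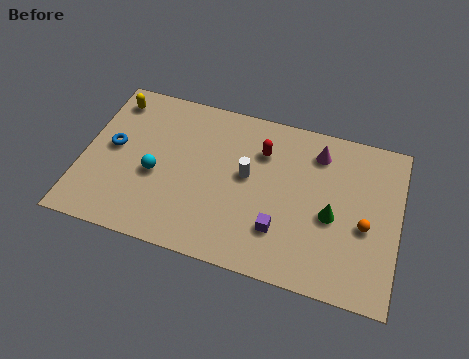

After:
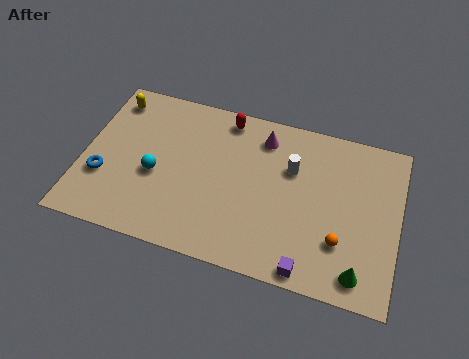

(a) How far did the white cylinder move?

2.3

From (8.0, 5.1) to (10.1, 6.1), the white cylinder covered √(2.1² + 1.0²) ≈ 2.3 units.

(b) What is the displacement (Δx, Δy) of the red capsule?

(-1.9, 1.4)

The red capsule started near (8.6, 6.7) and ended near (6.7, 8.1).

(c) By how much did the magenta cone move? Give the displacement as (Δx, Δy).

(-2.7, 0.1)

The magenta cone was at about (11.3, 7.4) and moved to about (8.6, 7.5).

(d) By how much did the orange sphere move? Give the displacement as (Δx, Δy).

(-1.1, -1.2)

The orange sphere was at about (13.8, 3.9) and moved to about (12.7, 2.7).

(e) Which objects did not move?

the cyan sphere and the yellow capsule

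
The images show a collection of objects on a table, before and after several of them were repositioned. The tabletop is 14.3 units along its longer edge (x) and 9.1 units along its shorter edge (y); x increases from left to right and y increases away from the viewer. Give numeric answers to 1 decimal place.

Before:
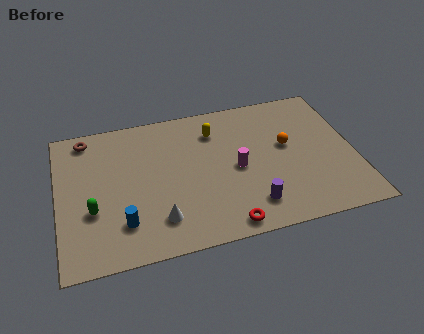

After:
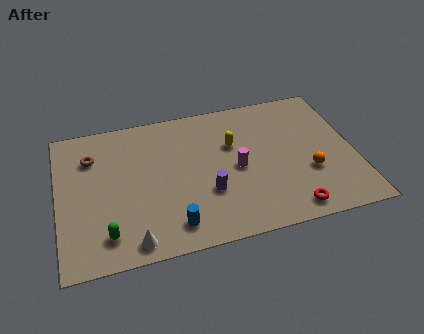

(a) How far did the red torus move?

3.1

The red torus moved from about (7.8, 0.9) to (10.9, 1.1), a distance of √(3.1² + 0.2²) ≈ 3.1.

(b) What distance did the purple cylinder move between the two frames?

2.4

The purple cylinder was near (9.1, 1.8) before and (7.1, 3.1) after, so it travelled √(2.0² + 1.3²) ≈ 2.4 units.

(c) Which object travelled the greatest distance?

the red torus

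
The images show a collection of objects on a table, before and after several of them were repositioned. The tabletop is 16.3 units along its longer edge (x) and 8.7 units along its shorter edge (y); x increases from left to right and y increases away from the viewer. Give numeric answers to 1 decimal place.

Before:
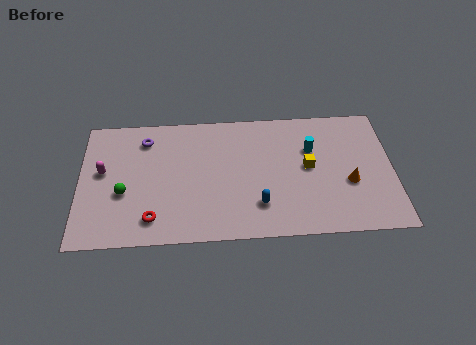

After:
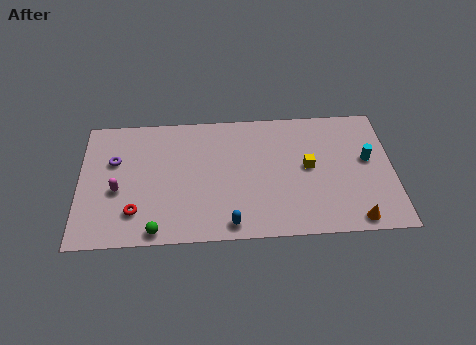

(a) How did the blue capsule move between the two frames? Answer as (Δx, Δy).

(-1.5, -1.2)

The blue capsule started near (9.3, 2.2) and ended near (7.8, 1.0).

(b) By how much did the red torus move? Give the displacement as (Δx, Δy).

(-0.9, 0.5)

The red torus started near (3.8, 1.6) and ended near (2.9, 2.1).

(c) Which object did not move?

the yellow cube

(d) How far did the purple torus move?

2.1

The purple torus moved from about (3.4, 7.0) to (1.8, 5.6), a distance of √(1.6² + 1.4²) ≈ 2.1.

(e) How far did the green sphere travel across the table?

3.1

From (2.3, 3.4) to (4.0, 0.8), the green sphere covered √(1.7² + 2.6²) ≈ 3.1 units.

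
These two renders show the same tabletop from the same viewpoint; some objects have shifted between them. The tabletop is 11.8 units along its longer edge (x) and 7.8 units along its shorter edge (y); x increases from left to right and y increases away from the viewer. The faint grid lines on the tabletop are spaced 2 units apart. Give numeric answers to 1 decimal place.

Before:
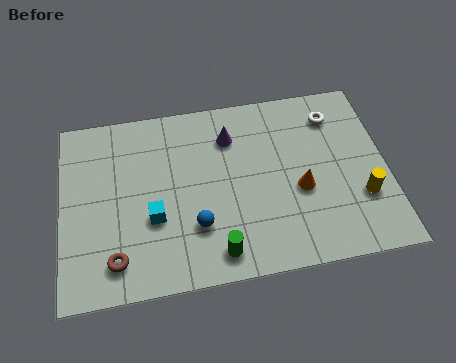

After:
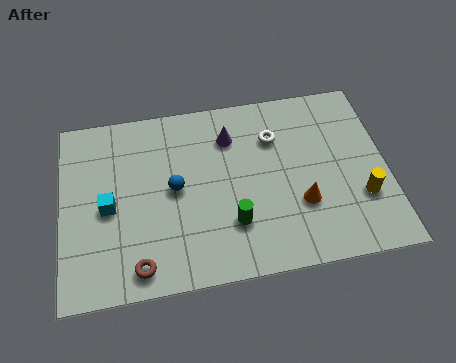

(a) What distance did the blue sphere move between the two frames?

1.8

The blue sphere was near (4.8, 2.3) before and (4.1, 4.0) after, so it travelled √(0.7² + 1.7²) ≈ 1.8 units.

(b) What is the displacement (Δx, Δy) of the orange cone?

(0.0, -0.6)

The orange cone started near (8.6, 3.2) and ended near (8.6, 2.6).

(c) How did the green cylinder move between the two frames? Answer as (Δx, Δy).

(0.6, 1.1)

The green cylinder was at about (5.5, 1.1) and moved to about (6.1, 2.2).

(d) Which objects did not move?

the purple cone and the yellow cylinder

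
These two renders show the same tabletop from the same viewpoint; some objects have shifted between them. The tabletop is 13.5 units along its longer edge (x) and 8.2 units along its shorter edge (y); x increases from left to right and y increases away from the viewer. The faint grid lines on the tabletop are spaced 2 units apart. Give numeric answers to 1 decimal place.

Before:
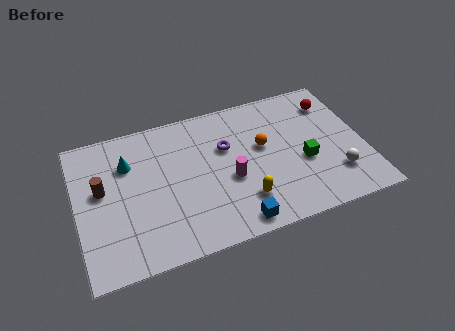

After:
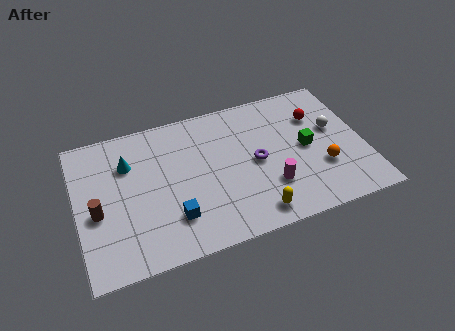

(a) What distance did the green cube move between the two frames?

0.8

The green cube was near (10.6, 3.3) before and (10.8, 4.1) after, so it travelled √(0.2² + 0.8²) ≈ 0.8 units.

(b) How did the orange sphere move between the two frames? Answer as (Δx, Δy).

(2.6, -2.1)

The orange sphere started near (8.8, 4.8) and ended near (11.4, 2.7).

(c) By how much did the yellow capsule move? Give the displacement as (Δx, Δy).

(0.4, -0.9)

From the two frames, the yellow capsule sits at roughly (7.6, 2.0) before and (8.0, 1.1) after.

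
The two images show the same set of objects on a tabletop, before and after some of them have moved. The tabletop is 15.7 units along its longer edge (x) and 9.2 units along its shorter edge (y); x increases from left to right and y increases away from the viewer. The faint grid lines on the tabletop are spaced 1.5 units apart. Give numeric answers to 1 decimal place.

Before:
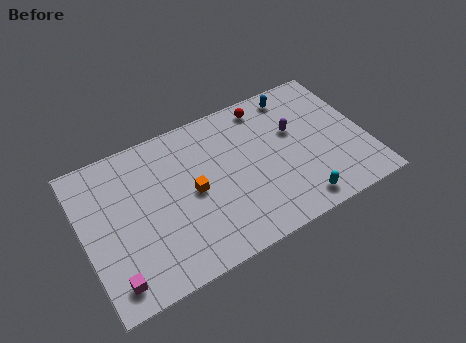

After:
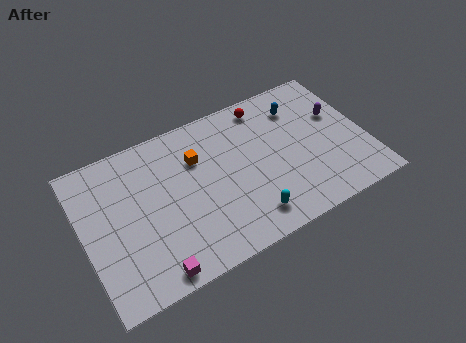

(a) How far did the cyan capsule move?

2.7

The cyan capsule moved from about (11.4, 1.2) to (8.7, 1.6), a distance of √(2.7² + 0.4²) ≈ 2.7.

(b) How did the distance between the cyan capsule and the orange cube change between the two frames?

-1.0

The distance was about 6.3 in the first image and 5.3 in the second, so they moved 1.0 units closer together.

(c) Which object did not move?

the red sphere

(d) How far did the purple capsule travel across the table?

2.5

The purple capsule was near (11.9, 5.7) before and (14.4, 5.7) after, so it travelled √(2.5² + 0.0²) ≈ 2.5 units.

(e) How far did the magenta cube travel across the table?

2.2

The magenta cube was near (1.2, 1.4) before and (3.3, 0.9) after, so it travelled √(2.1² + 0.5²) ≈ 2.2 units.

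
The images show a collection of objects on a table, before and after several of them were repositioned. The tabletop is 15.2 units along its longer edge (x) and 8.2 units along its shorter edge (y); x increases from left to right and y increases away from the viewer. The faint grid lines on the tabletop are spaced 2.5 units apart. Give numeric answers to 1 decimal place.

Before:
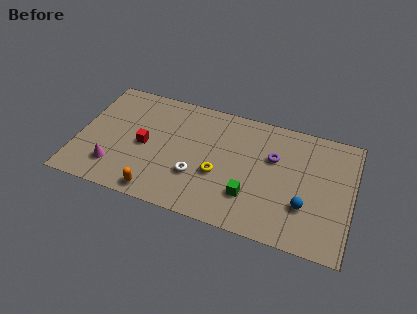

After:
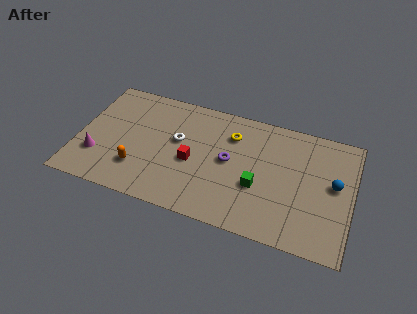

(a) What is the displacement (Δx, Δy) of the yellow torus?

(0.5, 2.9)

From the two frames, the yellow torus sits at roughly (7.9, 3.2) before and (8.4, 6.1) after.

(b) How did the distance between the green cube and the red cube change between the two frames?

-2.5

The distance was about 6.2 in the first image and 3.7 in the second, so they moved 2.5 units closer together.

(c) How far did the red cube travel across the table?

2.7

The red cube was near (3.7, 3.9) before and (6.4, 3.6) after, so it travelled √(2.7² + 0.3²) ≈ 2.7 units.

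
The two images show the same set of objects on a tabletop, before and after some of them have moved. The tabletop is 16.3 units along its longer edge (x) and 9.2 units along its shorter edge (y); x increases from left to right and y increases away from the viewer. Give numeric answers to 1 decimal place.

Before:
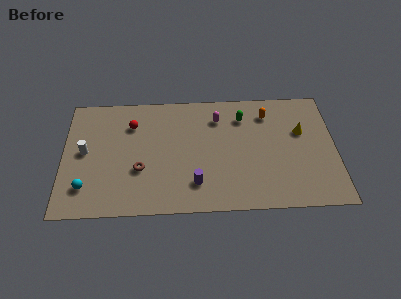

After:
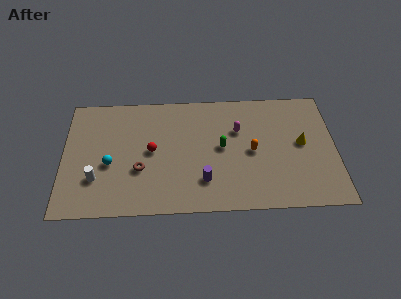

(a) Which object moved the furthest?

the orange capsule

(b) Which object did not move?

the brown torus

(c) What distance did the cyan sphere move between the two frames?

2.2

From (1.4, 2.1) to (2.8, 3.8), the cyan sphere covered √(1.4² + 1.7²) ≈ 2.2 units.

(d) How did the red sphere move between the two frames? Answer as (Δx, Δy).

(1.2, -2.1)

The red sphere was at about (4.1, 6.8) and moved to about (5.3, 4.7).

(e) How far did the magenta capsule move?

1.6

The magenta capsule was near (9.3, 7.1) before and (10.5, 6.1) after, so it travelled √(1.2² + 1.0²) ≈ 1.6 units.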